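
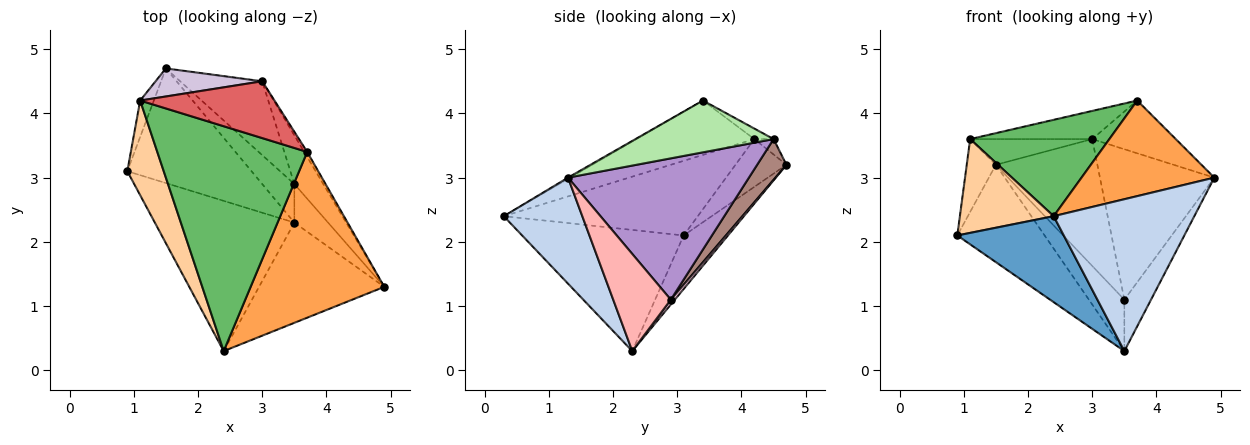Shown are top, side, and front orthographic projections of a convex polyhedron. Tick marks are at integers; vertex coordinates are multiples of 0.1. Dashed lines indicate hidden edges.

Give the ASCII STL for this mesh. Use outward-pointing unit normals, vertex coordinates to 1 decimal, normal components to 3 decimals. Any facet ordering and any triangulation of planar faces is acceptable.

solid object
 facet normal -0.602 -0.397 -0.693
  outer loop
   vertex 3.5 2.3 0.3
   vertex 2.4 0.3 2.4
   vertex 0.9 3.1 2.1
  endloop
 endfacet
 facet normal 0.422 -0.757 -0.499
  outer loop
   vertex 3.5 2.3 0.3
   vertex 4.9 1.3 3.0
   vertex 2.4 0.3 2.4
  endloop
 endfacet
 facet normal -0.008 -0.500 0.866
  outer loop
   vertex 3.7 3.4 4.2
   vertex 2.4 0.3 2.4
   vertex 4.9 1.3 3.0
  endloop
 endfacet
 facet normal -0.824 -0.399 0.402
  outer loop
   vertex 1.1 4.2 3.6
   vertex 0.9 3.1 2.1
   vertex 2.4 0.3 2.4
  endloop
 endfacet
 facet normal -0.316 -0.374 0.872
  outer loop
   vertex 1.1 4.2 3.6
   vertex 2.4 0.3 2.4
   vertex 3.7 3.4 4.2
  endloop
 endfacet
 facet normal 0.855 0.517 -0.050
  outer loop
   vertex 3.0 4.5 3.6
   vertex 3.7 3.4 4.2
   vertex 4.9 1.3 3.0
  endloop
 endfacet
 facet normal -0.070 0.443 0.894
  outer loop
   vertex 3.0 4.5 3.6
   vertex 1.1 4.2 3.6
   vertex 3.7 3.4 4.2
  endloop
 endfacet
 facet normal 0.866 0.401 -0.300
  outer loop
   vertex 3.5 2.9 1.1
   vertex 4.9 1.3 3.0
   vertex 3.5 2.3 0.3
  endloop
 endfacet
 facet normal 0.833 0.526 -0.170
  outer loop
   vertex 3.5 2.9 1.1
   vertex 3.0 4.5 3.6
   vertex 4.9 1.3 3.0
  endloop
 endfacet
 facet normal -0.106 0.672 0.733
  outer loop
   vertex 1.5 4.7 3.2
   vertex 1.1 4.2 3.6
   vertex 3.0 4.5 3.6
  endloop
 endfacet
 facet normal 0.242 0.838 -0.488
  outer loop
   vertex 1.5 4.7 3.2
   vertex 3.0 4.5 3.6
   vertex 3.5 2.9 1.1
  endloop
 endfacet
 facet normal -0.843 0.482 -0.241
  outer loop
   vertex 1.5 4.7 3.2
   vertex 0.9 3.1 2.1
   vertex 1.1 4.2 3.6
  endloop
 endfacet
 facet normal -0.312 0.615 -0.724
  outer loop
   vertex 1.5 4.7 3.2
   vertex 3.5 2.3 0.3
   vertex 0.9 3.1 2.1
  endloop
 endfacet
 facet normal 0.090 0.797 -0.598
  outer loop
   vertex 1.5 4.7 3.2
   vertex 3.5 2.9 1.1
   vertex 3.5 2.3 0.3
  endloop
 endfacet
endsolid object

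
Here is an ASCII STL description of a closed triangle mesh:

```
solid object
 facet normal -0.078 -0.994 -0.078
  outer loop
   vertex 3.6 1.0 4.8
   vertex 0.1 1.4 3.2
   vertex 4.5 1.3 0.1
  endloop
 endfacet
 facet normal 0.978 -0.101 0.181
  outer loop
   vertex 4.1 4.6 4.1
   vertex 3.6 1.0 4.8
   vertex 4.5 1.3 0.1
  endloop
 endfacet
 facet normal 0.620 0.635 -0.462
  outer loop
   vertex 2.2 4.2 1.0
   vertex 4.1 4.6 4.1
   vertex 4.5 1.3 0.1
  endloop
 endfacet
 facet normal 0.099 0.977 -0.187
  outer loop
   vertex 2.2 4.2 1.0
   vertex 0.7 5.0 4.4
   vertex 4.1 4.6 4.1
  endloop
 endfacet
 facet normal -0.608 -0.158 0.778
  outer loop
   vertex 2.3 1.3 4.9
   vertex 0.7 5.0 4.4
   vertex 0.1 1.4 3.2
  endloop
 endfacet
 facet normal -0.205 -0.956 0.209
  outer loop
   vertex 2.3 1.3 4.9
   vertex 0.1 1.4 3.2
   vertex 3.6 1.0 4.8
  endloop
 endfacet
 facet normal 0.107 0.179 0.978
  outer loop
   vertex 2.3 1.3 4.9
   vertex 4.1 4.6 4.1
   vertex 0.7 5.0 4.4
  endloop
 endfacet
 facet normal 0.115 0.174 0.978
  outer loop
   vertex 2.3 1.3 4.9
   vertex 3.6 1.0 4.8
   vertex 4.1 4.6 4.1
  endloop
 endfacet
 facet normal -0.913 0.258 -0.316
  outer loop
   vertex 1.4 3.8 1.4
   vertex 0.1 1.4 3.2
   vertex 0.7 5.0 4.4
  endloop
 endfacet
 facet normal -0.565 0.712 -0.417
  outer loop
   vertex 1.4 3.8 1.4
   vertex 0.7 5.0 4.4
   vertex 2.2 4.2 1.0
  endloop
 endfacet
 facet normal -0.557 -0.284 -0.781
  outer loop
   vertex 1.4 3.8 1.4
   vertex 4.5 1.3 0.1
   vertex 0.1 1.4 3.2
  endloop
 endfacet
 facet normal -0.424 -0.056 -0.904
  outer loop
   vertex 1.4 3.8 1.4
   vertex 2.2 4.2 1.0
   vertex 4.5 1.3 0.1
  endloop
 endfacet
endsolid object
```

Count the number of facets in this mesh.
12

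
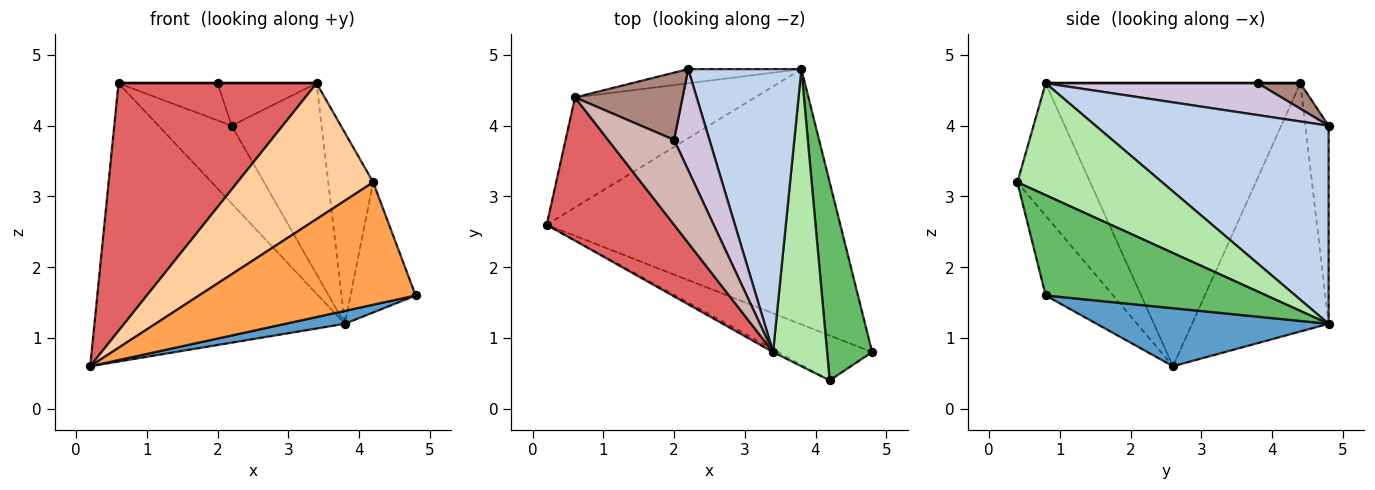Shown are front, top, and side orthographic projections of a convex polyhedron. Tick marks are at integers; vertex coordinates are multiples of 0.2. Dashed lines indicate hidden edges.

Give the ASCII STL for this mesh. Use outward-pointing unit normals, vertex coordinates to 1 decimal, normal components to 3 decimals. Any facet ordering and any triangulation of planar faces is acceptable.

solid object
 facet normal 0.194 -0.050 -0.980
  outer loop
   vertex 3.8 4.8 1.2
   vertex 4.8 0.8 1.6
   vertex 0.2 2.6 0.6
  endloop
 endfacet
 facet normal 0.823 0.318 0.470
  outer loop
   vertex 3.8 4.8 1.2
   vertex 2.2 4.8 4.0
   vertex 3.4 0.8 4.6
  endloop
 endfacet
 facet normal -0.281 -0.901 -0.331
  outer loop
   vertex 4.2 0.4 3.2
   vertex 0.2 2.6 0.6
   vertex 4.8 0.8 1.6
  endloop
 endfacet
 facet normal -0.473 -0.881 -0.018
  outer loop
   vertex 4.2 0.4 3.2
   vertex 3.4 0.8 4.6
   vertex 0.2 2.6 0.6
  endloop
 endfacet
 facet normal 0.881 0.260 0.395
  outer loop
   vertex 4.2 0.4 3.2
   vertex 4.8 0.8 1.6
   vertex 3.8 4.8 1.2
  endloop
 endfacet
 facet normal 0.867 0.269 0.419
  outer loop
   vertex 4.2 0.4 3.2
   vertex 3.8 4.8 1.2
   vertex 3.4 0.8 4.6
  endloop
 endfacet
 facet normal -0.744 -0.579 0.335
  outer loop
   vertex 0.6 4.4 4.6
   vertex 0.2 2.6 0.6
   vertex 3.4 0.8 4.6
  endloop
 endfacet
 facet normal -0.452 0.829 -0.328
  outer loop
   vertex 0.6 4.4 4.6
   vertex 3.8 4.8 1.2
   vertex 0.2 2.6 0.6
  endloop
 endfacet
 facet normal -0.299 0.939 -0.171
  outer loop
   vertex 0.6 4.4 4.6
   vertex 2.2 4.8 4.0
   vertex 3.8 4.8 1.2
  endloop
 endfacet
 facet normal 0.639 0.298 0.710
  outer loop
   vertex 2.0 3.8 4.6
   vertex 3.4 0.8 4.6
   vertex 2.2 4.8 4.0
  endloop
 endfacet
 facet normal 0.203 0.474 0.857
  outer loop
   vertex 2.0 3.8 4.6
   vertex 2.2 4.8 4.0
   vertex 0.6 4.4 4.6
  endloop
 endfacet
 facet normal 0.000 0.000 1.000
  outer loop
   vertex 2.0 3.8 4.6
   vertex 0.6 4.4 4.6
   vertex 3.4 0.8 4.6
  endloop
 endfacet
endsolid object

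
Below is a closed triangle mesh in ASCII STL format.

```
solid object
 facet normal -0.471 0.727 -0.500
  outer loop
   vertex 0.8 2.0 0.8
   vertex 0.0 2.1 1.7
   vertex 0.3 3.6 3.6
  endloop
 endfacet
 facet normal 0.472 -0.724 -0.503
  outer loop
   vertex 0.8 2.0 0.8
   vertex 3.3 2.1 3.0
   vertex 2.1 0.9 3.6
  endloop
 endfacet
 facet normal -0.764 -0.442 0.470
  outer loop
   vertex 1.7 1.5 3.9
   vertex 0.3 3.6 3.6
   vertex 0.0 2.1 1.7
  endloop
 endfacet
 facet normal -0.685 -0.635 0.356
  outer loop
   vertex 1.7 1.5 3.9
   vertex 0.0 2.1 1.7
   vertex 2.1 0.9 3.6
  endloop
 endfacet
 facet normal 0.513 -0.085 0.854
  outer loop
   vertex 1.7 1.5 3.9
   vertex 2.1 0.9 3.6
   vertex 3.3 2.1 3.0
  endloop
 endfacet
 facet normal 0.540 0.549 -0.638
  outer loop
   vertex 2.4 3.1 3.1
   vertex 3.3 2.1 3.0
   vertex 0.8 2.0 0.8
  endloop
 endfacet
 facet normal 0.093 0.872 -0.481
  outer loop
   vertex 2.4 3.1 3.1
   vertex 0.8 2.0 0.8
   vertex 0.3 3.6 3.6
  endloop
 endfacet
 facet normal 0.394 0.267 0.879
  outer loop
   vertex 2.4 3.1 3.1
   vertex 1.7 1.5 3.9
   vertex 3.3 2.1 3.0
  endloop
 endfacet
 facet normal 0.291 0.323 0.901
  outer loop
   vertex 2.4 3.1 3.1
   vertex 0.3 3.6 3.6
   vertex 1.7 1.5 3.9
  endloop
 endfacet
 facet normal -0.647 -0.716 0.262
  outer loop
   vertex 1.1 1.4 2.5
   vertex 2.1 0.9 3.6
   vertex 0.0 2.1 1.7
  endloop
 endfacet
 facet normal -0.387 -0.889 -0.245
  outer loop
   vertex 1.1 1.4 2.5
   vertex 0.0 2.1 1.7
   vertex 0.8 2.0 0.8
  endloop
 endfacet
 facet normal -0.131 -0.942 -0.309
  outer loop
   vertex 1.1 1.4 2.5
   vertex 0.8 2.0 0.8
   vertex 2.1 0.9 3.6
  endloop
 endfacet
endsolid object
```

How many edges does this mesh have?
18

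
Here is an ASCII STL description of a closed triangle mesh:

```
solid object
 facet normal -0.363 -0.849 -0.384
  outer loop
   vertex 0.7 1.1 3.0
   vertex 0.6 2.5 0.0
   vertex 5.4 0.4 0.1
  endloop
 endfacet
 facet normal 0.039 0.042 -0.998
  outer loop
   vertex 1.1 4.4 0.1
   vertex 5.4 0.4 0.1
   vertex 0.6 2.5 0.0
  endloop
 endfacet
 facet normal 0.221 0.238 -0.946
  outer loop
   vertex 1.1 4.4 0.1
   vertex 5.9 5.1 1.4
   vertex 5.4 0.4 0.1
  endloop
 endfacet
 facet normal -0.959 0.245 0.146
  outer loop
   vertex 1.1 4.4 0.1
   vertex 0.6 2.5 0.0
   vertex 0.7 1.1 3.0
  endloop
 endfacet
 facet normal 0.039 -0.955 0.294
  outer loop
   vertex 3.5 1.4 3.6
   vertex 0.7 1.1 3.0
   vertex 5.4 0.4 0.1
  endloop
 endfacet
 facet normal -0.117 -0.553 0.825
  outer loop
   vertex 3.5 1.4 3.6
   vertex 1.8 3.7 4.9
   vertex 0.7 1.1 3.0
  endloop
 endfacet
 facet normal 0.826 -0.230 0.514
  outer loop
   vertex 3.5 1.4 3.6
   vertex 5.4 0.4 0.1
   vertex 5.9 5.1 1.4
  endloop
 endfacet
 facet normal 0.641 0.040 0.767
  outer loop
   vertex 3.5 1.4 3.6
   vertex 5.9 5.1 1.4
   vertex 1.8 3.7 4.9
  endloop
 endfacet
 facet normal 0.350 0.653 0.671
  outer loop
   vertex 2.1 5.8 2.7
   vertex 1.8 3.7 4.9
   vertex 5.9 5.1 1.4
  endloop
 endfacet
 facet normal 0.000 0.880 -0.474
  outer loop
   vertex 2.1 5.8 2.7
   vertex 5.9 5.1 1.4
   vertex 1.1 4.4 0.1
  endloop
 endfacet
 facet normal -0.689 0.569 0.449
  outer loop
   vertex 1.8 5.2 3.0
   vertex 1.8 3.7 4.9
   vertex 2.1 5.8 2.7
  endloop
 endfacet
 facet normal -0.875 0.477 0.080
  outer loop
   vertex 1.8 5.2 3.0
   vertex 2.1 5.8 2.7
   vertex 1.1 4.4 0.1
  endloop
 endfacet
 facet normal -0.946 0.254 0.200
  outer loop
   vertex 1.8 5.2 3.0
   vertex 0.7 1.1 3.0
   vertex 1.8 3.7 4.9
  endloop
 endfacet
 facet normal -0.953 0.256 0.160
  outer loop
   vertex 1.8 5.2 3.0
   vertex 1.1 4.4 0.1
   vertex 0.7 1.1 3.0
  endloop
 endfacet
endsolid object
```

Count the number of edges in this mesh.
21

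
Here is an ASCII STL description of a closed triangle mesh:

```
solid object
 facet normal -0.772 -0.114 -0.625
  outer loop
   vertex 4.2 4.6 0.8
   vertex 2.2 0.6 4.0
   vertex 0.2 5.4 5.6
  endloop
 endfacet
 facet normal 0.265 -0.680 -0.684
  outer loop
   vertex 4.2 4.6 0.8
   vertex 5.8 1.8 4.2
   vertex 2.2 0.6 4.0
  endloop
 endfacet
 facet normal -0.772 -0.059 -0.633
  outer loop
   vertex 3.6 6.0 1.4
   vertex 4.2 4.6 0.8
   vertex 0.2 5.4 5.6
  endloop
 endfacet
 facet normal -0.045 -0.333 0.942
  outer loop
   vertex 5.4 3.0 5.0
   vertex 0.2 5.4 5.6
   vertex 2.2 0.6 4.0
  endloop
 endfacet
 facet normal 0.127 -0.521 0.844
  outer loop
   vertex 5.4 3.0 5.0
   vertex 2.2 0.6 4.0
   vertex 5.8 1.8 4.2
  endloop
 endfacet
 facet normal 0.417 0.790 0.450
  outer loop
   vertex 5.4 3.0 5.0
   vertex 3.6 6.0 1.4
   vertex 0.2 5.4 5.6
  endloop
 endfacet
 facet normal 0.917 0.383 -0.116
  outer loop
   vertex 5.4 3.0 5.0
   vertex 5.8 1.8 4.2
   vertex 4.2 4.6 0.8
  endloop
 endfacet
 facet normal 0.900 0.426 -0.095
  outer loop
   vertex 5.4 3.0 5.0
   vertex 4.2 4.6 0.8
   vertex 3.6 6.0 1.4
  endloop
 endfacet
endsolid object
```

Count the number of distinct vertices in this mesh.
6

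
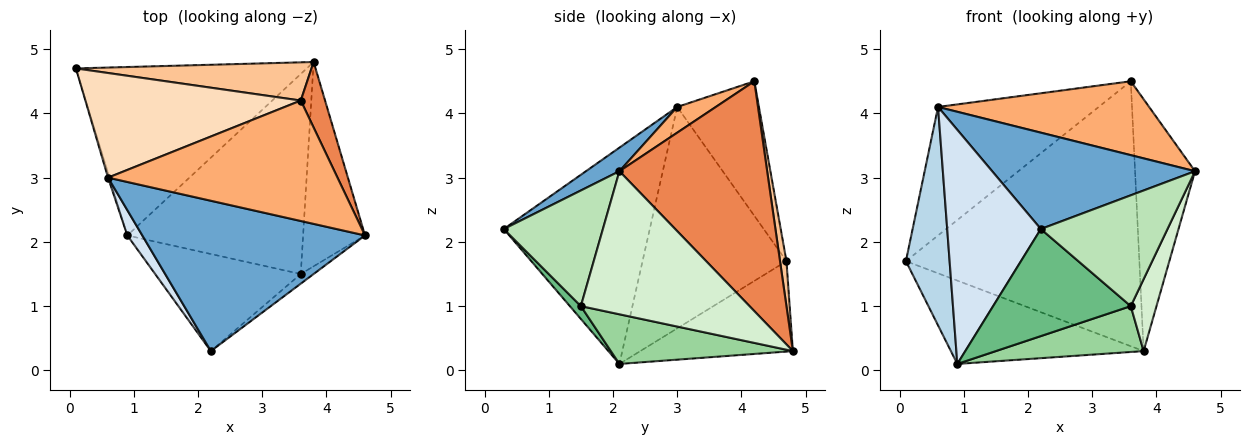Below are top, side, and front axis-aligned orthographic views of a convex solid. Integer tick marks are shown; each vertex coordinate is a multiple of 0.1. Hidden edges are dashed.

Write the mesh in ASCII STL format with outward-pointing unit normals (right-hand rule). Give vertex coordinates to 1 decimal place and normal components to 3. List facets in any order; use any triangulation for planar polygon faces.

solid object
 facet normal 0.089 -0.538 0.839
  outer loop
   vertex 0.6 3.0 4.1
   vertex 2.2 0.3 2.2
   vertex 4.6 2.1 3.1
  endloop
 endfacet
 facet normal -0.331 0.418 -0.846
  outer loop
   vertex 0.9 2.1 0.1
   vertex 0.1 4.7 1.7
   vertex 3.8 4.8 0.3
  endloop
 endfacet
 facet normal -0.957 -0.290 -0.006
  outer loop
   vertex 0.9 2.1 0.1
   vertex 0.6 3.0 4.1
   vertex 0.1 4.7 1.7
  endloop
 endfacet
 facet normal -0.840 -0.539 0.058
  outer loop
   vertex 0.9 2.1 0.1
   vertex 2.2 0.3 2.2
   vertex 0.6 3.0 4.1
  endloop
 endfacet
 facet normal 0.922 0.374 0.097
  outer loop
   vertex 3.6 4.2 4.5
   vertex 4.6 2.1 3.1
   vertex 3.8 4.8 0.3
  endloop
 endfacet
 facet normal 0.095 -0.520 0.849
  outer loop
   vertex 3.6 4.2 4.5
   vertex 0.6 3.0 4.1
   vertex 4.6 2.1 3.1
  endloop
 endfacet
 facet normal 0.027 0.989 0.143
  outer loop
   vertex 3.6 4.2 4.5
   vertex 3.8 4.8 0.3
   vertex 0.1 4.7 1.7
  endloop
 endfacet
 facet normal -0.367 0.721 0.587
  outer loop
   vertex 3.6 4.2 4.5
   vertex 0.1 4.7 1.7
   vertex 0.6 3.0 4.1
  endloop
 endfacet
 facet normal 0.059 -0.740 -0.671
  outer loop
   vertex 3.6 1.5 1.0
   vertex 2.2 0.3 2.2
   vertex 0.9 2.1 0.1
  endloop
 endfacet
 facet normal 0.265 -0.215 -0.940
  outer loop
   vertex 3.6 1.5 1.0
   vertex 0.9 2.1 0.1
   vertex 3.8 4.8 0.3
  endloop
 endfacet
 facet normal 0.615 -0.786 -0.068
  outer loop
   vertex 3.6 1.5 1.0
   vertex 4.6 2.1 3.1
   vertex 2.2 0.3 2.2
  endloop
 endfacet
 facet normal 0.909 -0.139 -0.393
  outer loop
   vertex 3.6 1.5 1.0
   vertex 3.8 4.8 0.3
   vertex 4.6 2.1 3.1
  endloop
 endfacet
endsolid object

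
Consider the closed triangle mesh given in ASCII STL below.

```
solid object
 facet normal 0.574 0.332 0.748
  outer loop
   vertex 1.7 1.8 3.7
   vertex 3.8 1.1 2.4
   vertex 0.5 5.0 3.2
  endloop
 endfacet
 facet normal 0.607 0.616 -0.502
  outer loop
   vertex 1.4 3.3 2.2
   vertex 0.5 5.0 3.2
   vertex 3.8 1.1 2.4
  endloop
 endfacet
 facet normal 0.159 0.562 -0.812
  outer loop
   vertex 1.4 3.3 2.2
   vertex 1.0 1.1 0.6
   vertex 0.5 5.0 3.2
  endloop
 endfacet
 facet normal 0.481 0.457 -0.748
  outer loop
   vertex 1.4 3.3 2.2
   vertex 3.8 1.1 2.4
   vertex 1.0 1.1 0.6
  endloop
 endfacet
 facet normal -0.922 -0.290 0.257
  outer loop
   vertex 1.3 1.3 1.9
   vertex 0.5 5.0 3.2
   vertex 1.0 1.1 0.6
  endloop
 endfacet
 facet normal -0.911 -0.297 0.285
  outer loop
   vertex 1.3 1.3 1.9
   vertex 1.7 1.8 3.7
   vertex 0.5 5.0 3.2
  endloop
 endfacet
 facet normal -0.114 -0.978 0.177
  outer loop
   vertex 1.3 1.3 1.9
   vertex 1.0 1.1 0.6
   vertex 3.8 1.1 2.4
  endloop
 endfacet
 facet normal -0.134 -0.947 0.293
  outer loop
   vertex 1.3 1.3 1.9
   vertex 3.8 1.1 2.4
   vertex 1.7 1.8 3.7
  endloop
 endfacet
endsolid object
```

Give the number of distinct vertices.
6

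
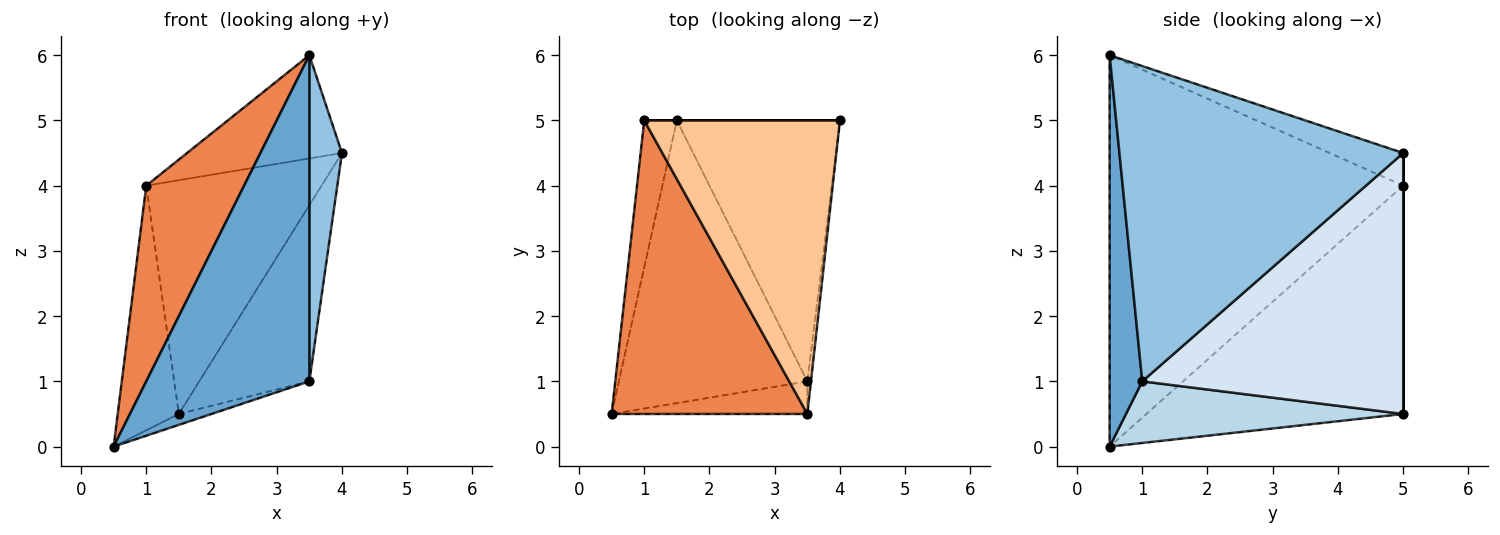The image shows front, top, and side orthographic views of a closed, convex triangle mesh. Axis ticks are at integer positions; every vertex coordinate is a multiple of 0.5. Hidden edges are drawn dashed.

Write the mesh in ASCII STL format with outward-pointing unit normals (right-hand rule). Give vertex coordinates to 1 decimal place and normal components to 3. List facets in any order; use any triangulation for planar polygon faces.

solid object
 facet normal 0.195 -0.976 -0.098
  outer loop
   vertex 3.5 1.0 1.0
   vertex 3.5 0.5 6.0
   vertex 0.5 0.5 0.0
  endloop
 endfacet
 facet normal 0.993 -0.114 -0.011
  outer loop
   vertex 3.5 1.0 1.0
   vertex 4.0 5.0 4.5
   vertex 3.5 0.5 6.0
  endloop
 endfacet
 facet normal 0.311 0.037 -0.950
  outer loop
   vertex 3.5 1.0 1.0
   vertex 0.5 0.5 0.0
   vertex 1.5 5.0 0.5
  endloop
 endfacet
 facet normal 0.798 0.337 -0.499
  outer loop
   vertex 3.5 1.0 1.0
   vertex 1.5 5.0 0.5
   vertex 4.0 5.0 4.5
  endloop
 endfacet
 facet normal -0.857 -0.286 0.429
  outer loop
   vertex 1.0 5.0 4.0
   vertex 0.5 0.5 0.0
   vertex 3.5 0.5 6.0
  endloop
 endfacet
 facet normal -0.964 0.229 -0.138
  outer loop
   vertex 1.0 5.0 4.0
   vertex 1.5 5.0 0.5
   vertex 0.5 0.5 0.0
  endloop
 endfacet
 facet normal -0.155 0.328 0.932
  outer loop
   vertex 1.0 5.0 4.0
   vertex 3.5 0.5 6.0
   vertex 4.0 5.0 4.5
  endloop
 endfacet
 facet normal 0.000 1.000 0.000
  outer loop
   vertex 1.0 5.0 4.0
   vertex 4.0 5.0 4.5
   vertex 1.5 5.0 0.5
  endloop
 endfacet
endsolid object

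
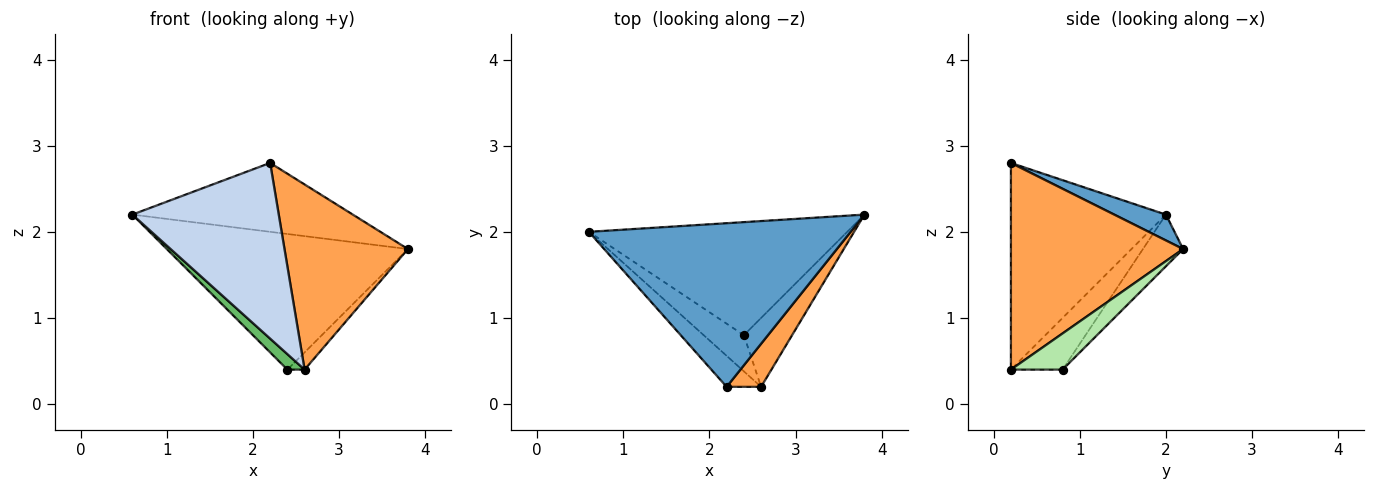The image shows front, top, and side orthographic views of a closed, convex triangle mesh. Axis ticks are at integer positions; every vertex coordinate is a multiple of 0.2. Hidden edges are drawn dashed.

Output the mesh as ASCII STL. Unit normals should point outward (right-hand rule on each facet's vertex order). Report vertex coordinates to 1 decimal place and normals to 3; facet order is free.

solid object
 facet normal 0.091 0.386 0.918
  outer loop
   vertex 2.2 0.2 2.8
   vertex 3.8 2.2 1.8
   vertex 0.6 2.0 2.2
  endloop
 endfacet
 facet normal -0.722 -0.682 -0.120
  outer loop
   vertex 2.2 0.2 2.8
   vertex 0.6 2.0 2.2
   vertex 2.6 0.2 0.4
  endloop
 endfacet
 facet normal 0.805 -0.577 0.134
  outer loop
   vertex 2.2 0.2 2.8
   vertex 2.6 0.2 0.4
   vertex 3.8 2.2 1.8
  endloop
 endfacet
 facet normal -0.127 0.762 -0.635
  outer loop
   vertex 2.4 0.8 0.4
   vertex 0.6 2.0 2.2
   vertex 3.8 2.2 1.8
  endloop
 endfacet
 facet normal -0.763 -0.254 -0.594
  outer loop
   vertex 2.4 0.8 0.4
   vertex 2.6 0.2 0.4
   vertex 0.6 2.0 2.2
  endloop
 endfacet
 facet normal 0.588 0.196 -0.784
  outer loop
   vertex 2.4 0.8 0.4
   vertex 3.8 2.2 1.8
   vertex 2.6 0.2 0.4
  endloop
 endfacet
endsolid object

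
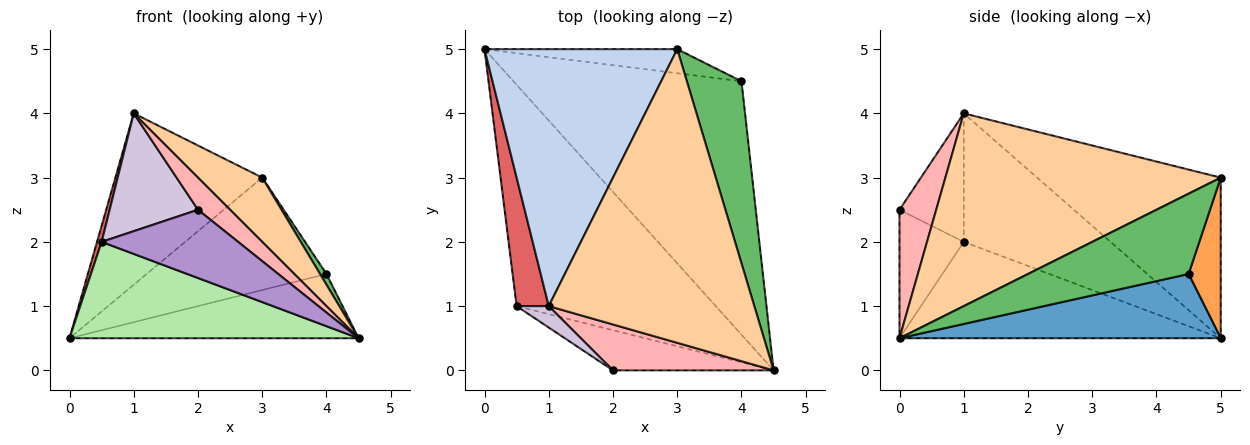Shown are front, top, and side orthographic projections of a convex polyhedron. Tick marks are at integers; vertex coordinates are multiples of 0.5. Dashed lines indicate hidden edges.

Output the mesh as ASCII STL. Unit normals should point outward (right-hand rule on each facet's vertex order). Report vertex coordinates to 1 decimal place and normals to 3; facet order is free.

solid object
 facet normal 0.263 0.237 -0.935
  outer loop
   vertex 4.0 4.5 1.5
   vertex 4.5 0.0 0.5
   vertex 0.0 5.0 0.5
  endloop
 endfacet
 facet normal -0.570 0.456 0.684
  outer loop
   vertex 3.0 5.0 3.0
   vertex 0.0 5.0 0.5
   vertex 1.0 1.0 4.0
  endloop
 endfacet
 facet normal 0.172 0.963 -0.206
  outer loop
   vertex 3.0 5.0 3.0
   vertex 4.0 4.5 1.5
   vertex 0.0 5.0 0.5
  endloop
 endfacet
 facet normal 0.675 -0.158 0.720
  outer loop
   vertex 3.0 5.0 3.0
   vertex 1.0 1.0 4.0
   vertex 4.5 0.0 0.5
  endloop
 endfacet
 facet normal 0.826 -0.033 0.562
  outer loop
   vertex 3.0 5.0 3.0
   vertex 4.5 0.0 0.5
   vertex 4.0 4.5 1.5
  endloop
 endfacet
 facet normal -0.406 -0.365 -0.838
  outer loop
   vertex 0.5 1.0 2.0
   vertex 0.0 5.0 0.5
   vertex 4.5 0.0 0.5
  endloop
 endfacet
 facet normal -0.970 -0.030 0.242
  outer loop
   vertex 0.5 1.0 2.0
   vertex 1.0 1.0 4.0
   vertex 0.0 5.0 0.5
  endloop
 endfacet
 facet normal 0.548 -0.480 0.685
  outer loop
   vertex 2.0 0.0 2.5
   vertex 4.5 0.0 0.5
   vertex 1.0 1.0 4.0
  endloop
 endfacet
 facet normal -0.376 -0.799 -0.470
  outer loop
   vertex 2.0 0.0 2.5
   vertex 0.5 1.0 2.0
   vertex 4.5 0.0 0.5
  endloop
 endfacet
 facet normal -0.582 -0.800 0.145
  outer loop
   vertex 2.0 0.0 2.5
   vertex 1.0 1.0 4.0
   vertex 0.5 1.0 2.0
  endloop
 endfacet
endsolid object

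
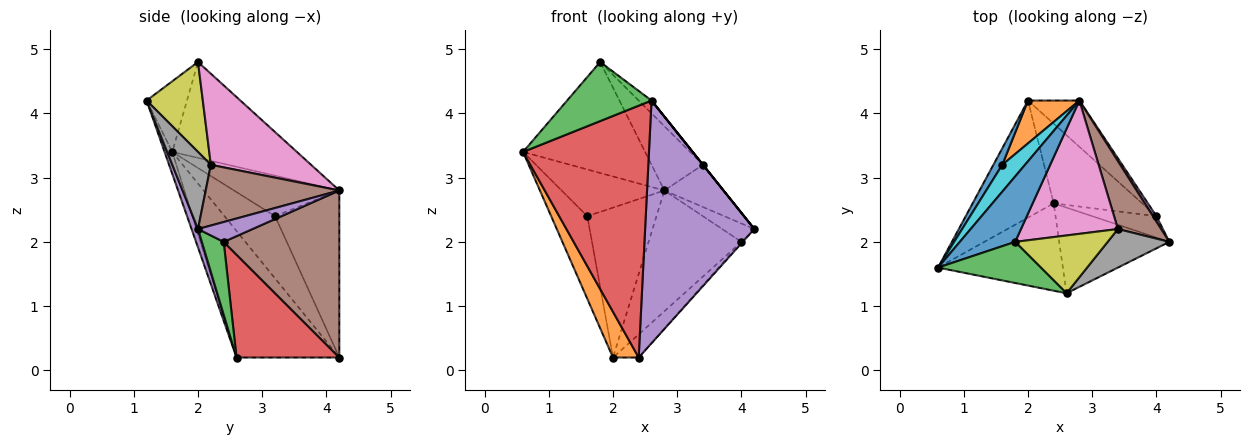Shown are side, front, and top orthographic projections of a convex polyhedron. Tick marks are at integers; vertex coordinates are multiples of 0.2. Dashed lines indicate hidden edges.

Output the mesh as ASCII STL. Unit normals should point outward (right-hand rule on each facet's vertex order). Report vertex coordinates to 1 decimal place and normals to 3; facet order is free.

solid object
 facet normal -0.660 0.647 0.381
  outer loop
   vertex 1.8 2.0 4.8
   vertex 2.8 4.2 2.8
   vertex 0.6 1.6 3.4
  endloop
 endfacet
 facet normal -0.824 -0.206 -0.528
  outer loop
   vertex 2.0 4.2 0.2
   vertex 2.4 2.6 0.2
   vertex 0.6 1.6 3.4
  endloop
 endfacet
 facet normal -0.365 -0.764 0.532
  outer loop
   vertex 2.6 1.2 4.2
   vertex 1.8 2.0 4.8
   vertex 0.6 1.6 3.4
  endloop
 endfacet
 facet normal -0.058 -0.943 -0.327
  outer loop
   vertex 2.6 1.2 4.2
   vertex 0.6 1.6 3.4
   vertex 2.4 2.6 0.2
  endloop
 endfacet
 facet normal 0.055 -0.942 -0.332
  outer loop
   vertex 2.6 1.2 4.2
   vertex 2.4 2.6 0.2
   vertex 4.2 2.0 2.2
  endloop
 endfacet
 facet normal 0.767 0.339 0.545
  outer loop
   vertex 3.4 2.2 3.2
   vertex 4.2 2.0 2.2
   vertex 2.8 4.2 2.8
  endloop
 endfacet
 facet normal 0.646 0.331 0.688
  outer loop
   vertex 3.4 2.2 3.2
   vertex 2.8 4.2 2.8
   vertex 1.8 2.0 4.8
  endloop
 endfacet
 facet normal 0.781 0.000 0.625
  outer loop
   vertex 3.4 2.2 3.2
   vertex 2.6 1.2 4.2
   vertex 4.2 2.0 2.2
  endloop
 endfacet
 facet normal 0.688 0.157 0.708
  outer loop
   vertex 3.4 2.2 3.2
   vertex 1.8 2.0 4.8
   vertex 2.6 1.2 4.2
  endloop
 endfacet
 facet normal -0.664 0.648 0.373
  outer loop
   vertex 1.6 3.2 2.4
   vertex 0.6 1.6 3.4
   vertex 2.8 4.2 2.8
  endloop
 endfacet
 facet normal -0.808 0.577 0.115
  outer loop
   vertex 1.6 3.2 2.4
   vertex 2.0 4.2 0.2
   vertex 0.6 1.6 3.4
  endloop
 endfacet
 facet normal -0.666 0.717 0.205
  outer loop
   vertex 1.6 3.2 2.4
   vertex 2.8 4.2 2.8
   vertex 2.0 4.2 0.2
  endloop
 endfacet
 facet normal 0.749 0.044 -0.661
  outer loop
   vertex 4.0 2.4 2.0
   vertex 4.2 2.0 2.2
   vertex 2.4 2.6 0.2
  endloop
 endfacet
 facet normal 0.745 0.186 -0.641
  outer loop
   vertex 4.0 2.4 2.0
   vertex 2.4 2.6 0.2
   vertex 2.0 4.2 0.2
  endloop
 endfacet
 facet normal 0.852 0.501 0.150
  outer loop
   vertex 4.0 2.4 2.0
   vertex 2.8 4.2 2.8
   vertex 4.2 2.0 2.2
  endloop
 endfacet
 facet normal 0.758 0.609 -0.233
  outer loop
   vertex 4.0 2.4 2.0
   vertex 2.0 4.2 0.2
   vertex 2.8 4.2 2.8
  endloop
 endfacet
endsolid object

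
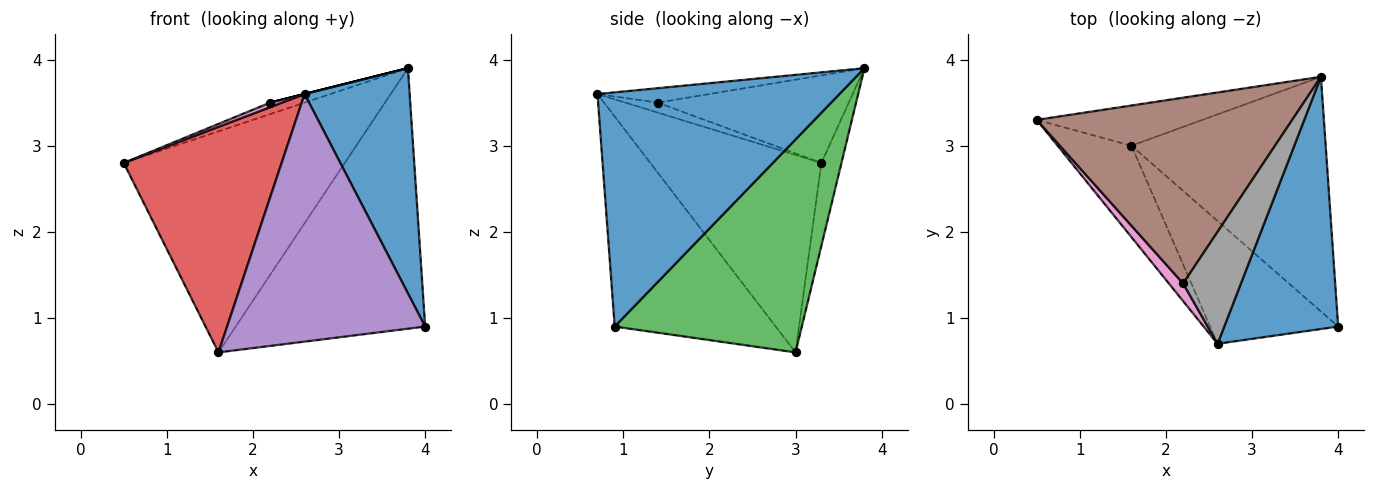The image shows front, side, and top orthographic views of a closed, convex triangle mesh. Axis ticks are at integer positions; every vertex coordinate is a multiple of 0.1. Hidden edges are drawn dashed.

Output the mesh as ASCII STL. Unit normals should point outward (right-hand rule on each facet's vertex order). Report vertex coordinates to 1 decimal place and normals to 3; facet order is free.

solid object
 facet normal 0.838 -0.364 0.407
  outer loop
   vertex 2.6 0.7 3.6
   vertex 4.0 0.9 0.9
   vertex 3.8 3.8 3.9
  endloop
 endfacet
 facet normal -0.089 0.980 -0.178
  outer loop
   vertex 1.6 3.0 0.6
   vertex 0.5 3.3 2.8
   vertex 3.8 3.8 3.9
  endloop
 endfacet
 facet normal 0.592 0.599 -0.540
  outer loop
   vertex 1.6 3.0 0.6
   vertex 3.8 3.8 3.9
   vertex 4.0 0.9 0.9
  endloop
 endfacet
 facet normal -0.709 -0.654 -0.265
  outer loop
   vertex 1.6 3.0 0.6
   vertex 2.6 0.7 3.6
   vertex 0.5 3.3 2.8
  endloop
 endfacet
 facet normal -0.589 -0.724 -0.359
  outer loop
   vertex 1.6 3.0 0.6
   vertex 4.0 0.9 0.9
   vertex 2.6 0.7 3.6
  endloop
 endfacet
 facet normal -0.324 0.058 0.944
  outer loop
   vertex 2.2 1.4 3.5
   vertex 3.8 3.8 3.9
   vertex 0.5 3.3 2.8
  endloop
 endfacet
 facet normal -0.560 -0.205 0.803
  outer loop
   vertex 2.2 1.4 3.5
   vertex 0.5 3.3 2.8
   vertex 2.6 0.7 3.6
  endloop
 endfacet
 facet normal -0.243 0.000 0.970
  outer loop
   vertex 2.2 1.4 3.5
   vertex 2.6 0.7 3.6
   vertex 3.8 3.8 3.9
  endloop
 endfacet
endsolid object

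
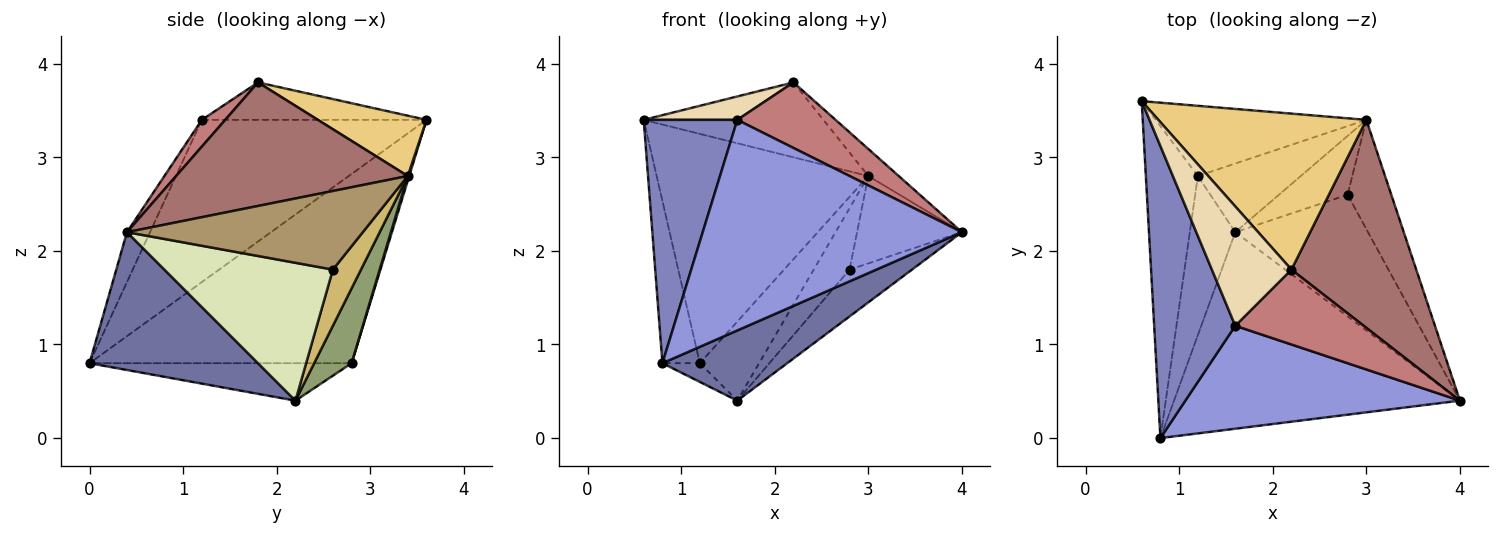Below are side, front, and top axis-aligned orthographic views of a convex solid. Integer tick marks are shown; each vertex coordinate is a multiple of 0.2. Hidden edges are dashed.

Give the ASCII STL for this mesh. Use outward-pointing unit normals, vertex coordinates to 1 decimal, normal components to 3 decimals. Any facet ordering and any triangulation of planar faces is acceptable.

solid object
 facet normal 0.413 -0.306 -0.857
  outer loop
   vertex 1.6 2.2 0.4
   vertex 4.0 0.4 2.2
   vertex 0.8 0.0 0.8
  endloop
 endfacet
 facet normal -0.838 -0.349 0.419
  outer loop
   vertex 1.6 1.2 3.4
   vertex 0.6 3.6 3.4
   vertex 0.8 0.0 0.8
  endloop
 endfacet
 facet normal -0.080 -0.896 0.438
  outer loop
   vertex 1.6 1.2 3.4
   vertex 0.8 0.0 0.8
   vertex 4.0 0.4 2.2
  endloop
 endfacet
 facet normal 0.007 0.956 -0.293
  outer loop
   vertex 1.2 2.8 0.8
   vertex 0.6 3.6 3.4
   vertex 3.0 3.4 2.8
  endloop
 endfacet
 facet normal 0.430 0.682 -0.592
  outer loop
   vertex 1.2 2.8 0.8
   vertex 3.0 3.4 2.8
   vertex 1.6 2.2 0.4
  endloop
 endfacet
 facet normal -0.955 0.136 -0.262
  outer loop
   vertex 1.2 2.8 0.8
   vertex 0.8 0.0 0.8
   vertex 0.6 3.6 3.4
  endloop
 endfacet
 facet normal -0.633 0.090 -0.769
  outer loop
   vertex 1.2 2.8 0.8
   vertex 1.6 2.2 0.4
   vertex 0.8 0.0 0.8
  endloop
 endfacet
 facet normal 0.696 0.258 -0.670
  outer loop
   vertex 2.8 2.6 1.8
   vertex 4.0 0.4 2.2
   vertex 1.6 2.2 0.4
  endloop
 endfacet
 facet normal 0.815 0.362 -0.453
  outer loop
   vertex 2.8 2.6 1.8
   vertex 3.0 3.4 2.8
   vertex 4.0 0.4 2.2
  endloop
 endfacet
 facet normal 0.492 0.629 -0.602
  outer loop
   vertex 2.8 2.6 1.8
   vertex 1.6 2.2 0.4
   vertex 3.0 3.4 2.8
  endloop
 endfacet
 facet normal 0.253 0.419 0.872
  outer loop
   vertex 2.2 1.8 3.8
   vertex 3.0 3.4 2.8
   vertex 0.6 3.6 3.4
  endloop
 endfacet
 facet normal -0.419 -0.175 0.891
  outer loop
   vertex 2.2 1.8 3.8
   vertex 0.6 3.6 3.4
   vertex 1.6 1.2 3.4
  endloop
 endfacet
 facet normal 0.701 0.092 0.708
  outer loop
   vertex 2.2 1.8 3.8
   vertex 4.0 0.4 2.2
   vertex 3.0 3.4 2.8
  endloop
 endfacet
 facet normal 0.155 -0.651 0.743
  outer loop
   vertex 2.2 1.8 3.8
   vertex 1.6 1.2 3.4
   vertex 4.0 0.4 2.2
  endloop
 endfacet
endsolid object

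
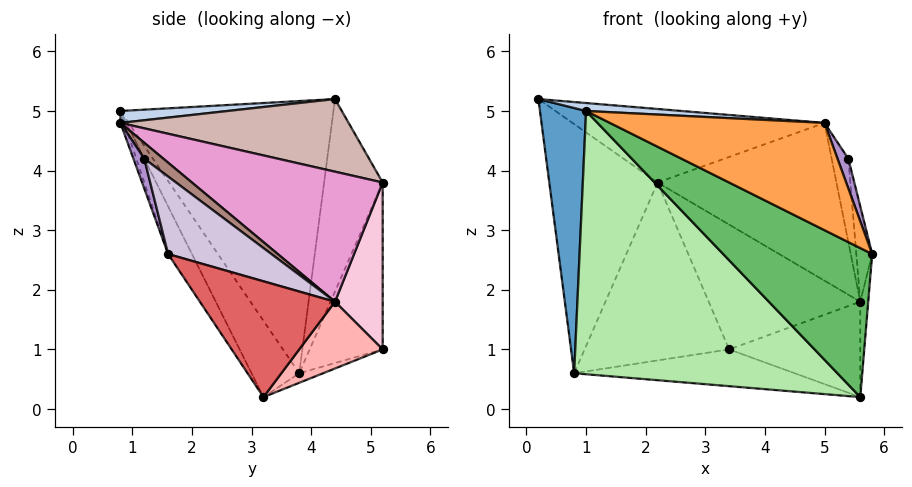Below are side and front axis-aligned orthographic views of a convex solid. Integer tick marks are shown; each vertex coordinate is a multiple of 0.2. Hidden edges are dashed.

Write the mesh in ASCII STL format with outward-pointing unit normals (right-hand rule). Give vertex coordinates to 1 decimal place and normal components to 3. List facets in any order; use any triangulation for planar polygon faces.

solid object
 facet normal -0.973 -0.211 -0.099
  outer loop
   vertex 0.8 3.8 0.6
   vertex 1.0 0.8 5.0
   vertex 0.2 4.4 5.2
  endloop
 endfacet
 facet normal 0.050 -0.044 0.998
  outer loop
   vertex 5.0 0.8 4.8
   vertex 0.2 4.4 5.2
   vertex 1.0 0.8 5.0
  endloop
 endfacet
 facet normal -0.017 -0.938 -0.347
  outer loop
   vertex 5.0 0.8 4.8
   vertex 1.0 0.8 5.0
   vertex 5.8 1.6 2.6
  endloop
 endfacet
 facet normal -0.036 0.336 -0.941
  outer loop
   vertex 5.6 3.2 0.2
   vertex 0.8 3.8 0.6
   vertex 3.4 5.2 1.0
  endloop
 endfacet
 facet normal -0.133 -0.830 -0.542
  outer loop
   vertex 5.6 3.2 0.2
   vertex 5.8 1.6 2.6
   vertex 1.0 0.8 5.0
  endloop
 endfacet
 facet normal -0.149 -0.820 -0.552
  outer loop
   vertex 5.6 3.2 0.2
   vertex 1.0 0.8 5.0
   vertex 0.8 3.8 0.6
  endloop
 endfacet
 facet normal 0.997 0.059 -0.044
  outer loop
   vertex 5.6 4.4 1.8
   vertex 5.8 1.6 2.6
   vertex 5.6 3.2 0.2
  endloop
 endfacet
 facet normal 0.454 0.713 -0.535
  outer loop
   vertex 5.6 4.4 1.8
   vertex 5.6 3.2 0.2
   vertex 3.4 5.2 1.0
  endloop
 endfacet
 facet normal 0.707 -0.707 0.000
  outer loop
   vertex 5.4 1.2 4.2
   vertex 5.0 0.8 4.8
   vertex 5.8 1.6 2.6
  endloop
 endfacet
 facet normal 0.950 0.146 0.274
  outer loop
   vertex 5.4 1.2 4.2
   vertex 5.8 1.6 2.6
   vertex 5.6 4.4 1.8
  endloop
 endfacet
 facet normal 0.548 0.480 0.685
  outer loop
   vertex 5.4 1.2 4.2
   vertex 5.6 4.4 1.8
   vertex 5.0 0.8 4.8
  endloop
 endfacet
 facet normal 0.393 0.434 0.810
  outer loop
   vertex 2.2 5.2 3.8
   vertex 0.2 4.4 5.2
   vertex 5.0 0.8 4.8
  endloop
 endfacet
 facet normal 0.525 0.492 0.695
  outer loop
   vertex 2.2 5.2 3.8
   vertex 5.0 0.8 4.8
   vertex 5.6 4.4 1.8
  endloop
 endfacet
 facet normal 0.298 0.946 0.128
  outer loop
   vertex 2.2 5.2 3.8
   vertex 5.6 4.4 1.8
   vertex 3.4 5.2 1.0
  endloop
 endfacet
 facet normal -0.468 0.866 -0.174
  outer loop
   vertex 2.2 5.2 3.8
   vertex 0.8 3.8 0.6
   vertex 0.2 4.4 5.2
  endloop
 endfacet
 facet normal -0.443 0.876 -0.190
  outer loop
   vertex 2.2 5.2 3.8
   vertex 3.4 5.2 1.0
   vertex 0.8 3.8 0.6
  endloop
 endfacet
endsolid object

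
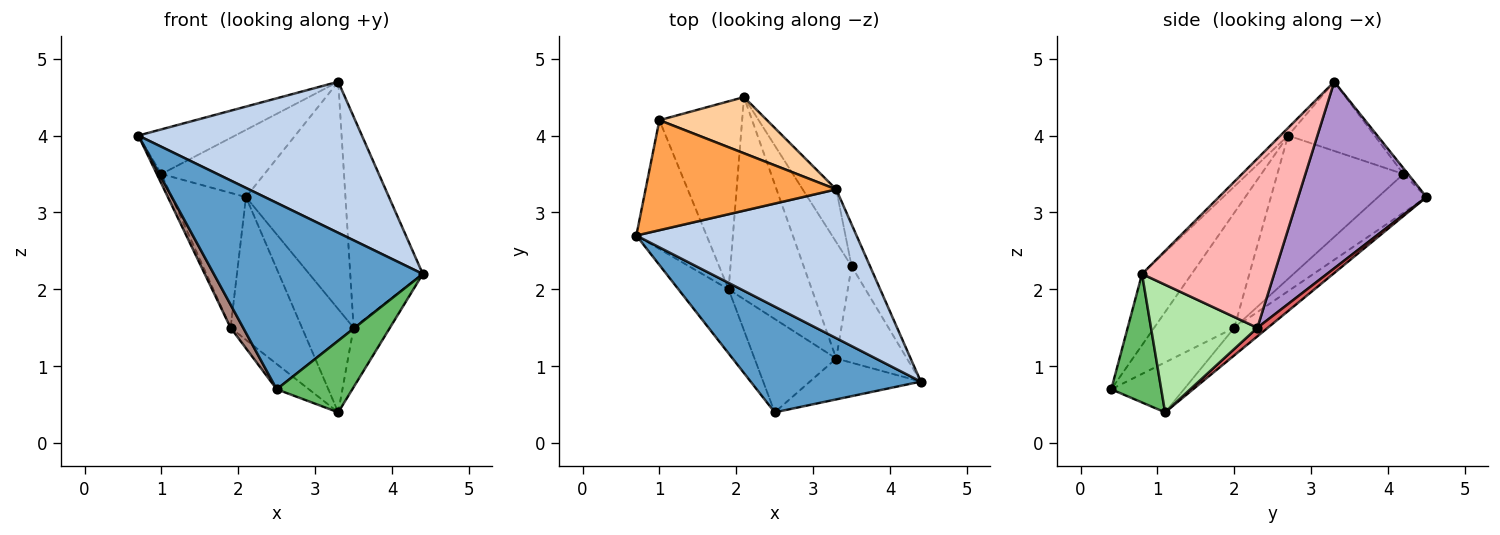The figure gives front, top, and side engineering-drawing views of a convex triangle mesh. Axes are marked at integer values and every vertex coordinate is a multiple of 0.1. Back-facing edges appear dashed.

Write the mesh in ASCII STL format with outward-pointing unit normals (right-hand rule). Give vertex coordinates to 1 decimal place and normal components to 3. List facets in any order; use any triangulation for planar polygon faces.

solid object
 facet normal -0.202 -0.852 0.483
  outer loop
   vertex 2.5 0.4 0.7
   vertex 4.4 0.8 2.2
   vertex 0.7 2.7 4.0
  endloop
 endfacet
 facet normal -0.024 -0.712 0.701
  outer loop
   vertex 3.3 3.3 4.7
   vertex 0.7 2.7 4.0
   vertex 4.4 0.8 2.2
  endloop
 endfacet
 facet normal -0.319 0.356 0.878
  outer loop
   vertex 1.0 4.2 3.5
   vertex 0.7 2.7 4.0
   vertex 3.3 3.3 4.7
  endloop
 endfacet
 facet normal -0.034 0.767 0.641
  outer loop
   vertex 1.0 4.2 3.5
   vertex 3.3 3.3 4.7
   vertex 2.1 4.5 3.2
  endloop
 endfacet
 facet normal 0.498 -0.753 -0.430
  outer loop
   vertex 3.3 1.1 0.4
   vertex 4.4 0.8 2.2
   vertex 2.5 0.4 0.7
  endloop
 endfacet
 facet normal 0.838 0.286 -0.464
  outer loop
   vertex 3.5 2.3 1.5
   vertex 4.4 0.8 2.2
   vertex 3.3 1.1 0.4
  endloop
 endfacet
 facet normal 0.133 0.658 -0.742
  outer loop
   vertex 3.5 2.3 1.5
   vertex 3.3 1.1 0.4
   vertex 2.1 4.5 3.2
  endloop
 endfacet
 facet normal 0.873 0.479 -0.095
  outer loop
   vertex 3.5 2.3 1.5
   vertex 3.3 3.3 4.7
   vertex 4.4 0.8 2.2
  endloop
 endfacet
 facet normal 0.782 0.607 -0.141
  outer loop
   vertex 3.5 2.3 1.5
   vertex 2.1 4.5 3.2
   vertex 3.3 3.3 4.7
  endloop
 endfacet
 facet normal -0.508 0.225 -0.831
  outer loop
   vertex 1.9 2.0 1.5
   vertex 3.3 1.1 0.4
   vertex 2.5 0.4 0.7
  endloop
 endfacet
 facet normal -0.907 -0.142 -0.396
  outer loop
   vertex 1.9 2.0 1.5
   vertex 2.5 0.4 0.7
   vertex 0.7 2.7 4.0
  endloop
 endfacet
 facet normal -0.897 0.033 -0.440
  outer loop
   vertex 1.9 2.0 1.5
   vertex 0.7 2.7 4.0
   vertex 1.0 4.2 3.5
  endloop
 endfacet
 facet normal -0.356 0.545 -0.759
  outer loop
   vertex 1.9 2.0 1.5
   vertex 1.0 4.2 3.5
   vertex 2.1 4.5 3.2
  endloop
 endfacet
 facet normal -0.261 0.557 -0.788
  outer loop
   vertex 1.9 2.0 1.5
   vertex 2.1 4.5 3.2
   vertex 3.3 1.1 0.4
  endloop
 endfacet
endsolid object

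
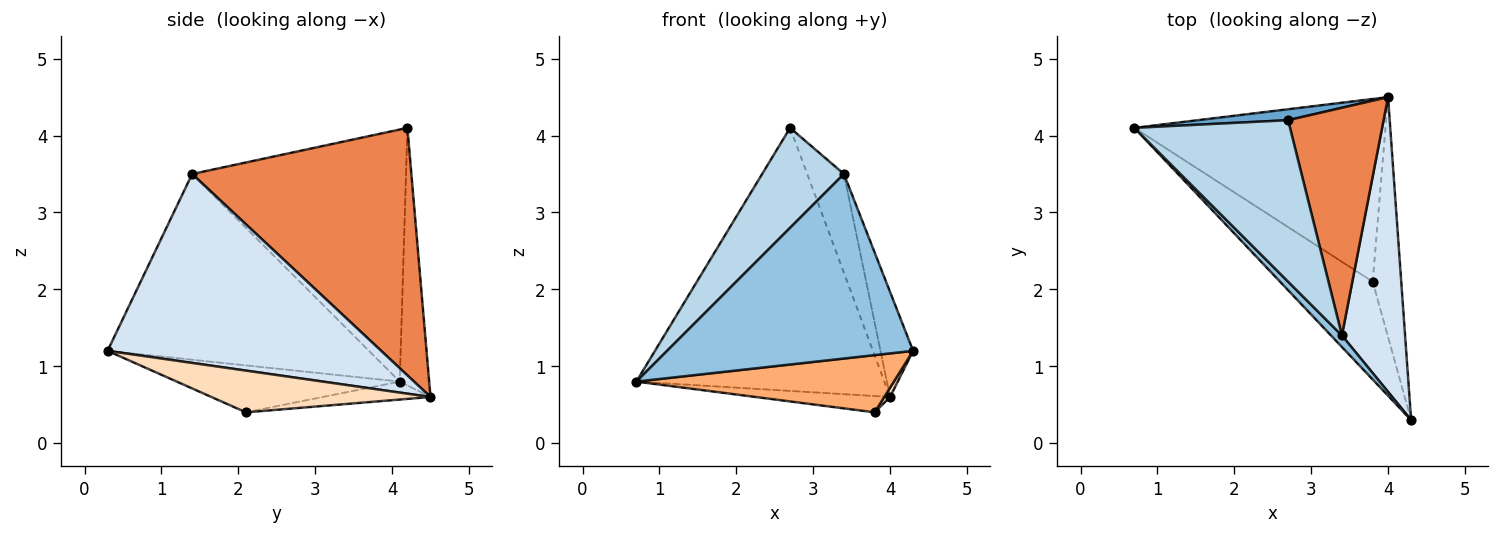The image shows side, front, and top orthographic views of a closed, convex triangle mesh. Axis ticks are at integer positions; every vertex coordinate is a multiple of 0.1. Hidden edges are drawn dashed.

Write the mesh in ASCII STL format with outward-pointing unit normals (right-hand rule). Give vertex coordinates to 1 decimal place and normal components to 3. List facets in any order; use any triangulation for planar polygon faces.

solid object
 facet normal -0.118 0.992 0.041
  outer loop
   vertex 2.7 4.2 4.1
   vertex 4.0 4.5 0.6
   vertex 0.7 4.1 0.8
  endloop
 endfacet
 facet normal -0.728 -0.685 0.043
  outer loop
   vertex 3.4 1.4 3.5
   vertex 0.7 4.1 0.8
   vertex 4.3 0.3 1.2
  endloop
 endfacet
 facet normal -0.809 -0.309 0.500
  outer loop
   vertex 3.4 1.4 3.5
   vertex 2.7 4.2 4.1
   vertex 0.7 4.1 0.8
  endloop
 endfacet
 facet normal 0.942 0.112 0.315
  outer loop
   vertex 3.4 1.4 3.5
   vertex 4.3 0.3 1.2
   vertex 4.0 4.5 0.6
  endloop
 endfacet
 facet normal 0.922 0.154 0.356
  outer loop
   vertex 3.4 1.4 3.5
   vertex 4.0 4.5 0.6
   vertex 2.7 4.2 4.1
  endloop
 endfacet
 facet normal -0.401 -0.463 -0.791
  outer loop
   vertex 3.8 2.1 0.4
   vertex 4.3 0.3 1.2
   vertex 0.7 4.1 0.8
  endloop
 endfacet
 facet normal -0.071 0.089 -0.994
  outer loop
   vertex 3.8 2.1 0.4
   vertex 0.7 4.1 0.8
   vertex 4.0 4.5 0.6
  endloop
 endfacet
 facet normal 0.825 -0.022 -0.565
  outer loop
   vertex 3.8 2.1 0.4
   vertex 4.0 4.5 0.6
   vertex 4.3 0.3 1.2
  endloop
 endfacet
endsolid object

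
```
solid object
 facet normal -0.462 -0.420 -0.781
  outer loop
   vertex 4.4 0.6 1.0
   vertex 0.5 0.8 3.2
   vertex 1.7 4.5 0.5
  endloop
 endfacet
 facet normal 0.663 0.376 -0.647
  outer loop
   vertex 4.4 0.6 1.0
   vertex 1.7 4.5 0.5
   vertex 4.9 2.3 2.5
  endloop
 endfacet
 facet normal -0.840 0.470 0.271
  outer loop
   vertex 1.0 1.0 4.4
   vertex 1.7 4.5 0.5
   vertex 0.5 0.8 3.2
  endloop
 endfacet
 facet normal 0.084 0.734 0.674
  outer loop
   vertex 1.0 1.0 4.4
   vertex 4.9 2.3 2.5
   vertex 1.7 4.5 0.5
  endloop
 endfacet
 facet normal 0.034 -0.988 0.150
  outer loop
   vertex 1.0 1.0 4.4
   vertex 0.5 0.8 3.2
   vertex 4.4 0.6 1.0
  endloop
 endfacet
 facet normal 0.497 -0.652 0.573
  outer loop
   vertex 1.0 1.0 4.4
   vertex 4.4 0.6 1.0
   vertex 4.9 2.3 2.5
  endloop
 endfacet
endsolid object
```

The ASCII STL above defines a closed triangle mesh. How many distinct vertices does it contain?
5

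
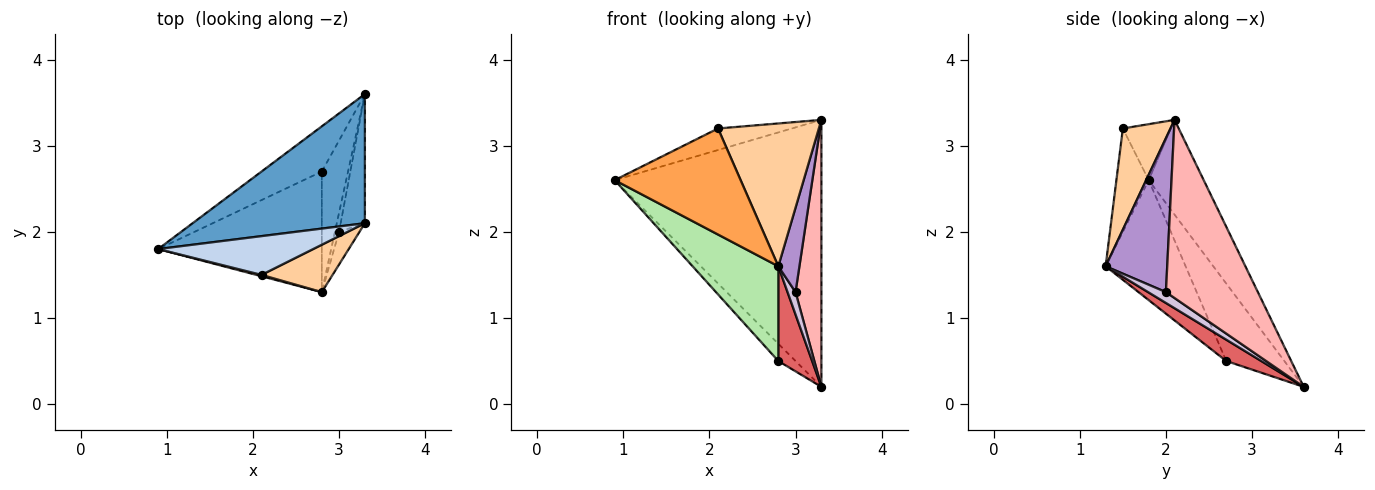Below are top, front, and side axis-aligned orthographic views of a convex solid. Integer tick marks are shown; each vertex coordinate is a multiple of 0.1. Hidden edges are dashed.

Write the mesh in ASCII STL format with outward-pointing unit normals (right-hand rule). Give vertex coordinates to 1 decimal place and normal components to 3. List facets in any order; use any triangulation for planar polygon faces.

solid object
 facet normal -0.233 0.875 0.424
  outer loop
   vertex 3.3 3.6 0.2
   vertex 0.9 1.8 2.6
   vertex 3.3 2.1 3.3
  endloop
 endfacet
 facet normal -0.301 0.463 0.834
  outer loop
   vertex 2.1 1.5 3.2
   vertex 3.3 2.1 3.3
   vertex 0.9 1.8 2.6
  endloop
 endfacet
 facet normal -0.248 -0.969 0.012
  outer loop
   vertex 2.1 1.5 3.2
   vertex 0.9 1.8 2.6
   vertex 2.8 1.3 1.6
  endloop
 endfacet
 facet normal 0.409 -0.866 0.287
  outer loop
   vertex 2.1 1.5 3.2
   vertex 2.8 1.3 1.6
   vertex 3.3 2.1 3.3
  endloop
 endfacet
 facet normal -0.769 0.228 -0.598
  outer loop
   vertex 2.8 2.7 0.5
   vertex 0.9 1.8 2.6
   vertex 3.3 3.6 0.2
  endloop
 endfacet
 facet normal -0.499 -0.535 -0.681
  outer loop
   vertex 2.8 2.7 0.5
   vertex 2.8 1.3 1.6
   vertex 0.9 1.8 2.6
  endloop
 endfacet
 facet normal 0.539 -0.520 -0.662
  outer loop
   vertex 2.8 2.7 0.5
   vertex 3.3 3.6 0.2
   vertex 2.8 1.3 1.6
  endloop
 endfacet
 facet normal 0.955 -0.268 -0.130
  outer loop
   vertex 3.0 2.0 1.3
   vertex 3.3 3.6 0.2
   vertex 3.3 2.1 3.3
  endloop
 endfacet
 facet normal 0.939 -0.322 -0.125
  outer loop
   vertex 3.0 2.0 1.3
   vertex 3.3 2.1 3.3
   vertex 2.8 1.3 1.6
  endloop
 endfacet
 facet normal 0.862 -0.387 -0.327
  outer loop
   vertex 3.0 2.0 1.3
   vertex 2.8 1.3 1.6
   vertex 3.3 3.6 0.2
  endloop
 endfacet
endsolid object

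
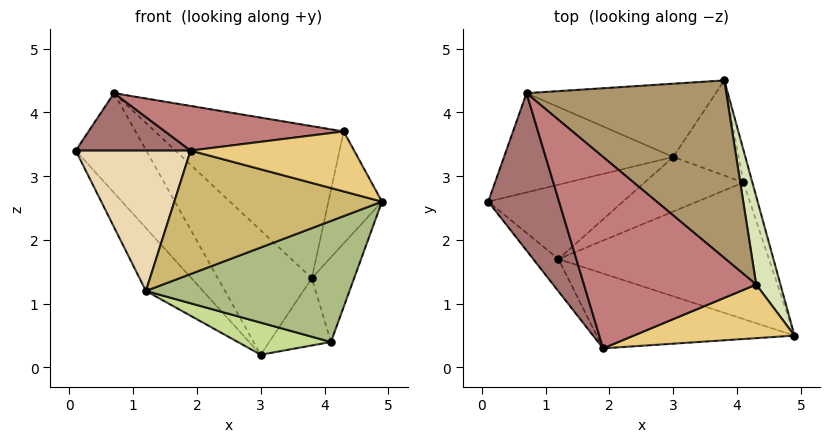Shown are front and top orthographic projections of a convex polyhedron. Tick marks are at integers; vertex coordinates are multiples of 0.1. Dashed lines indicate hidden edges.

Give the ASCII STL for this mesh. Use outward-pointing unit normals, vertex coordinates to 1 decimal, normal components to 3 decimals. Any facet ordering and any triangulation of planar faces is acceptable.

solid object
 facet normal -0.689 0.514 -0.512
  outer loop
   vertex 0.7 4.3 4.3
   vertex 3.0 3.3 0.2
   vertex 0.1 2.6 3.4
  endloop
 endfacet
 facet normal -0.469 0.761 -0.449
  outer loop
   vertex 0.7 4.3 4.3
   vertex 3.8 4.5 1.4
   vertex 3.0 3.3 0.2
  endloop
 endfacet
 facet normal -0.706 0.457 -0.540
  outer loop
   vertex 1.2 1.7 1.2
   vertex 0.1 2.6 3.4
   vertex 3.0 3.3 0.2
  endloop
 endfacet
 facet normal 0.967 0.238 -0.091
  outer loop
   vertex 4.1 2.9 0.4
   vertex 3.8 4.5 1.4
   vertex 4.9 0.5 2.6
  endloop
 endfacet
 facet normal 0.337 0.544 -0.769
  outer loop
   vertex 4.1 2.9 0.4
   vertex 3.0 3.3 0.2
   vertex 3.8 4.5 1.4
  endloop
 endfacet
 facet normal 0.068 -0.662 -0.747
  outer loop
   vertex 4.1 2.9 0.4
   vertex 4.9 0.5 2.6
   vertex 1.2 1.7 1.2
  endloop
 endfacet
 facet normal -0.028 -0.507 -0.861
  outer loop
   vertex 4.1 2.9 0.4
   vertex 1.2 1.7 1.2
   vertex 3.0 3.3 0.2
  endloop
 endfacet
 facet normal 0.909 0.327 0.258
  outer loop
   vertex 4.3 1.3 3.7
   vertex 4.9 0.5 2.6
   vertex 3.8 4.5 1.4
  endloop
 endfacet
 facet normal 0.556 0.541 0.631
  outer loop
   vertex 4.3 1.3 3.7
   vertex 3.8 4.5 1.4
   vertex 0.7 4.3 4.3
  endloop
 endfacet
 facet normal -0.081 -0.852 -0.517
  outer loop
   vertex 1.9 0.3 3.4
   vertex 1.2 1.7 1.2
   vertex 4.9 0.5 2.6
  endloop
 endfacet
 facet normal 0.222 -0.727 0.650
  outer loop
   vertex 1.9 0.3 3.4
   vertex 4.9 0.5 2.6
   vertex 4.3 1.3 3.7
  endloop
 endfacet
 facet normal -0.780 -0.610 -0.140
  outer loop
   vertex 1.9 0.3 3.4
   vertex 0.1 2.6 3.4
   vertex 1.2 1.7 1.2
  endloop
 endfacet
 facet normal -0.401 -0.314 0.861
  outer loop
   vertex 1.9 0.3 3.4
   vertex 0.7 4.3 4.3
   vertex 0.1 2.6 3.4
  endloop
 endfacet
 facet normal -0.027 -0.227 0.973
  outer loop
   vertex 1.9 0.3 3.4
   vertex 4.3 1.3 3.7
   vertex 0.7 4.3 4.3
  endloop
 endfacet
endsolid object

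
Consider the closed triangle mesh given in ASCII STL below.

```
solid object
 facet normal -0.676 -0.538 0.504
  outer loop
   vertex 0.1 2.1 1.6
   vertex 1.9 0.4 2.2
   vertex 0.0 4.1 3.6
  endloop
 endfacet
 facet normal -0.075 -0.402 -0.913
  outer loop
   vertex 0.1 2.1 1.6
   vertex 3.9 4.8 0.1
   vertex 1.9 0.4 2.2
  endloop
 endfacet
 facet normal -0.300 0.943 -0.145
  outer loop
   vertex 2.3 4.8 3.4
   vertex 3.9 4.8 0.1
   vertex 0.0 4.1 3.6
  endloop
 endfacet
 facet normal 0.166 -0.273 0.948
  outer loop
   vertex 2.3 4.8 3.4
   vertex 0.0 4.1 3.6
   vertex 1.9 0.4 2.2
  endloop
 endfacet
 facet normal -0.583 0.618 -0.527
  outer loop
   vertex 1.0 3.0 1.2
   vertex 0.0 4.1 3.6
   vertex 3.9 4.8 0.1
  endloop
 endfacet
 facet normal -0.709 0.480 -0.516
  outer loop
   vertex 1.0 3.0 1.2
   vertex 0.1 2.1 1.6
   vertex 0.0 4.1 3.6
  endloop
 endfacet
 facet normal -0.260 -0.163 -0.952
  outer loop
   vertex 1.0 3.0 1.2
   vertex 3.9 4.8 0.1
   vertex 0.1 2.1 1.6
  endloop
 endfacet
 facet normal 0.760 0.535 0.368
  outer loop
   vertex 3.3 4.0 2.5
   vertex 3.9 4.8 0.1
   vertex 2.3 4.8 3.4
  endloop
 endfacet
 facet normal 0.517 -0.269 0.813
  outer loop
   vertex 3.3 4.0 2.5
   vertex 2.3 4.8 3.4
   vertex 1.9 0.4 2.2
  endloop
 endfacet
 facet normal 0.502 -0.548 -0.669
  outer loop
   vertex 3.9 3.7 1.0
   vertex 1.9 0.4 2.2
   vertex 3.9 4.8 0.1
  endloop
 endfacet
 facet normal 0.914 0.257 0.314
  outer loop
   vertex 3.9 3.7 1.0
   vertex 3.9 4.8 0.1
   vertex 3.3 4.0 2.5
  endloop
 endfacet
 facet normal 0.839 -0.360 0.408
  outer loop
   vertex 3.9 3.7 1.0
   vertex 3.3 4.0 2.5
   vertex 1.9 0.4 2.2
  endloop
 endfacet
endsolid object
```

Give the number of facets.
12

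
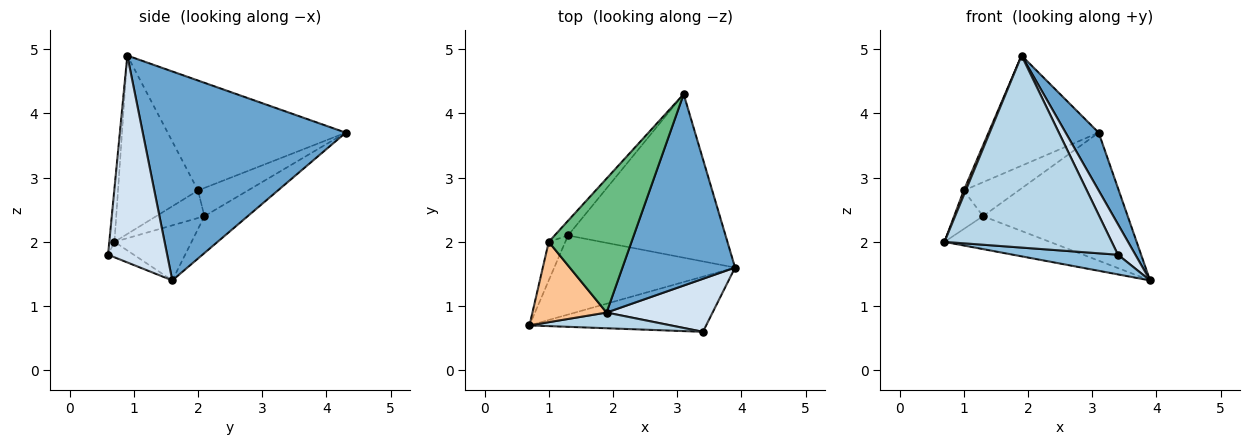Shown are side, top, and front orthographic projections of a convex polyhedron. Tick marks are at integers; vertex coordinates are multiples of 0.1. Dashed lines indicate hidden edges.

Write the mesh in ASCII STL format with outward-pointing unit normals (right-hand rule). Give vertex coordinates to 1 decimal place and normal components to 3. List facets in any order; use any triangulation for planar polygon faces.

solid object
 facet normal 0.871 -0.142 0.470
  outer loop
   vertex 1.9 0.9 4.9
   vertex 3.9 1.6 1.4
   vertex 3.1 4.3 3.7
  endloop
 endfacet
 facet normal -0.082 -0.335 -0.939
  outer loop
   vertex 3.4 0.6 1.8
   vertex 0.7 0.7 2.0
   vertex 3.9 1.6 1.4
  endloop
 endfacet
 facet normal -0.031 -0.996 0.081
  outer loop
   vertex 3.4 0.6 1.8
   vertex 1.9 0.9 4.9
   vertex 0.7 0.7 2.0
  endloop
 endfacet
 facet normal 0.861 -0.254 0.441
  outer loop
   vertex 3.4 0.6 1.8
   vertex 3.9 1.6 1.4
   vertex 1.9 0.9 4.9
  endloop
 endfacet
 facet normal -0.271 0.370 -0.889
  outer loop
   vertex 1.3 2.1 2.4
   vertex 3.9 1.6 1.4
   vertex 0.7 0.7 2.0
  endloop
 endfacet
 facet normal -0.181 0.606 -0.774
  outer loop
   vertex 1.3 2.1 2.4
   vertex 3.1 4.3 3.7
   vertex 3.9 1.6 1.4
  endloop
 endfacet
 facet normal -0.923 -0.023 0.384
  outer loop
   vertex 1.0 2.0 2.8
   vertex 0.7 0.7 2.0
   vertex 1.9 0.9 4.9
  endloop
 endfacet
 facet normal -0.762 0.457 -0.457
  outer loop
   vertex 1.0 2.0 2.8
   vertex 1.3 2.1 2.4
   vertex 0.7 0.7 2.0
  endloop
 endfacet
 facet normal -0.716 0.443 0.539
  outer loop
   vertex 1.0 2.0 2.8
   vertex 1.9 0.9 4.9
   vertex 3.1 4.3 3.7
  endloop
 endfacet
 facet normal -0.641 0.704 -0.305
  outer loop
   vertex 1.0 2.0 2.8
   vertex 3.1 4.3 3.7
   vertex 1.3 2.1 2.4
  endloop
 endfacet
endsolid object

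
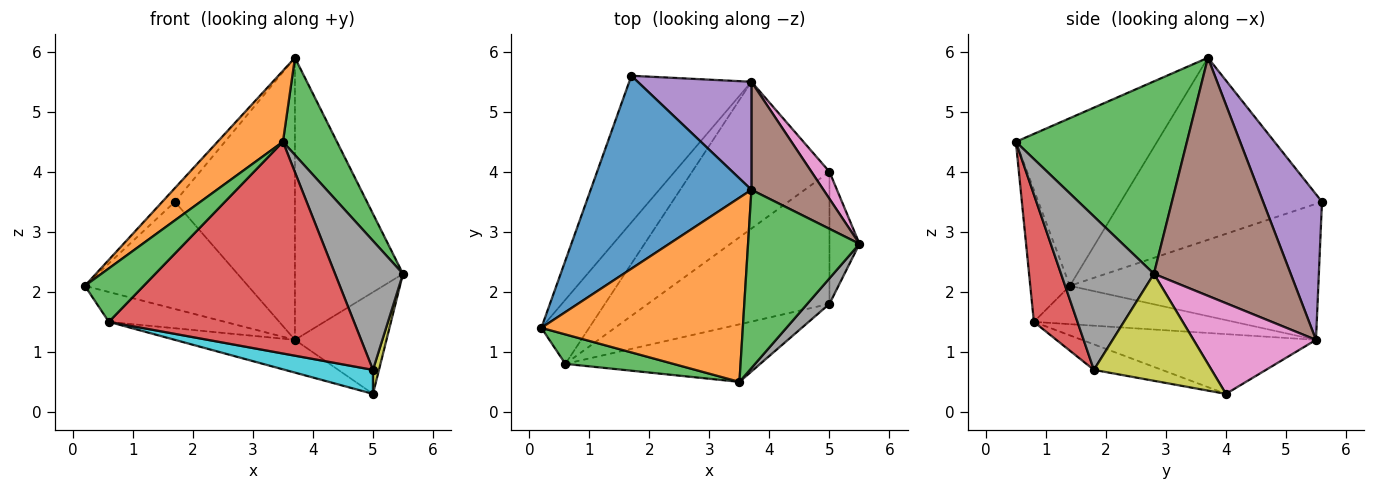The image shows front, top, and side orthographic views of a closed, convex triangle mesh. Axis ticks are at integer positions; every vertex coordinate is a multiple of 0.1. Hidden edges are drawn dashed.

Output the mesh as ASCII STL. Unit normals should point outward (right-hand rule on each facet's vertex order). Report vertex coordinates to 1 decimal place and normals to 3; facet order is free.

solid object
 facet normal -0.749 0.047 0.661
  outer loop
   vertex 3.7 3.7 5.9
   vertex 1.7 5.6 3.5
   vertex 0.2 1.4 2.1
  endloop
 endfacet
 facet normal -0.613 -0.284 0.737
  outer loop
   vertex 3.5 0.5 4.5
   vertex 3.7 3.7 5.9
   vertex 0.2 1.4 2.1
  endloop
 endfacet
 facet normal 0.835 -0.264 0.483
  outer loop
   vertex 3.5 0.5 4.5
   vertex 5.5 2.8 2.3
   vertex 3.7 3.7 5.9
  endloop
 endfacet
 facet normal -0.669 0.439 -0.600
  outer loop
   vertex 3.7 5.5 1.2
   vertex 0.2 1.4 2.1
   vertex 1.7 5.6 3.5
  endloop
 endfacet
 facet normal 0.416 0.849 0.325
  outer loop
   vertex 3.7 5.5 1.2
   vertex 1.7 5.6 3.5
   vertex 3.7 3.7 5.9
  endloop
 endfacet
 facet normal 0.763 0.603 0.231
  outer loop
   vertex 3.7 5.5 1.2
   vertex 3.7 3.7 5.9
   vertex 5.5 2.8 2.3
  endloop
 endfacet
 facet normal 0.791 0.591 0.157
  outer loop
   vertex 3.7 5.5 1.2
   vertex 5.5 2.8 2.3
   vertex 5.0 4.0 0.3
  endloop
 endfacet
 facet normal 0.802 -0.586 0.116
  outer loop
   vertex 5.0 1.8 0.7
   vertex 5.5 2.8 2.3
   vertex 3.5 0.5 4.5
  endloop
 endfacet
 facet normal 0.962 -0.049 -0.270
  outer loop
   vertex 5.0 1.8 0.7
   vertex 5.0 4.0 0.3
   vertex 5.5 2.8 2.3
  endloop
 endfacet
 facet normal -0.137 -0.177 -0.975
  outer loop
   vertex 0.6 0.8 1.5
   vertex 5.0 4.0 0.3
   vertex 5.0 1.8 0.7
  endloop
 endfacet
 facet normal -0.588 0.341 -0.733
  outer loop
   vertex 0.6 0.8 1.5
   vertex 0.2 1.4 2.1
   vertex 3.7 5.5 1.2
  endloop
 endfacet
 facet normal -0.391 0.200 -0.898
  outer loop
   vertex 0.6 0.8 1.5
   vertex 3.7 5.5 1.2
   vertex 5.0 4.0 0.3
  endloop
 endfacet
 facet normal -0.508 -0.754 0.416
  outer loop
   vertex 0.6 0.8 1.5
   vertex 3.5 0.5 4.5
   vertex 0.2 1.4 2.1
  endloop
 endfacet
 facet normal 0.169 -0.951 -0.259
  outer loop
   vertex 0.6 0.8 1.5
   vertex 5.0 1.8 0.7
   vertex 3.5 0.5 4.5
  endloop
 endfacet
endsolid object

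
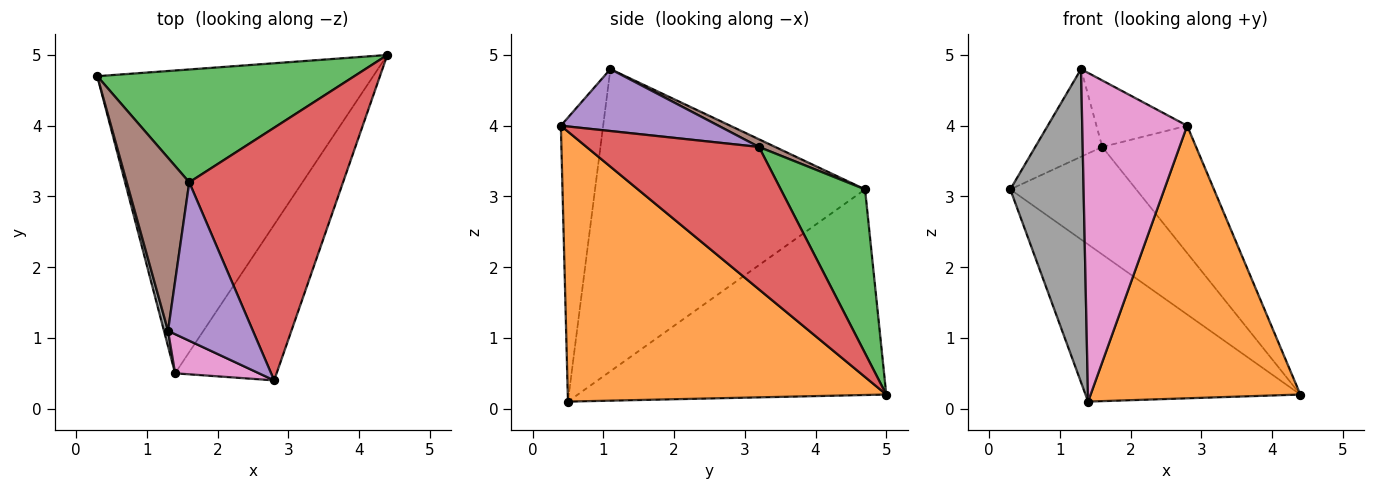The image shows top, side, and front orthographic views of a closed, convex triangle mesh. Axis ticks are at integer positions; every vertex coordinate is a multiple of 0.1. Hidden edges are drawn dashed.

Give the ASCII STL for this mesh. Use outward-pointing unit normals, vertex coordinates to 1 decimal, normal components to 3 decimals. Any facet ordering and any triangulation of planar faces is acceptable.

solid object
 facet normal -0.552 0.384 -0.740
  outer loop
   vertex 1.4 0.5 0.1
   vertex 0.3 4.7 3.1
   vertex 4.4 5.0 0.2
  endloop
 endfacet
 facet normal 0.797 -0.525 -0.300
  outer loop
   vertex 1.4 0.5 0.1
   vertex 4.4 5.0 0.2
   vertex 2.8 0.4 4.0
  endloop
 endfacet
 facet normal 0.419 0.626 0.657
  outer loop
   vertex 1.6 3.2 3.7
   vertex 4.4 5.0 0.2
   vertex 0.3 4.7 3.1
  endloop
 endfacet
 facet normal 0.637 0.347 0.688
  outer loop
   vertex 1.6 3.2 3.7
   vertex 2.8 0.4 4.0
   vertex 4.4 5.0 0.2
  endloop
 endfacet
 facet normal 0.558 0.321 0.765
  outer loop
   vertex 1.3 1.1 4.8
   vertex 2.8 0.4 4.0
   vertex 1.6 3.2 3.7
  endloop
 endfacet
 facet normal 0.109 0.449 0.887
  outer loop
   vertex 1.3 1.1 4.8
   vertex 1.6 3.2 3.7
   vertex 0.3 4.7 3.1
  endloop
 endfacet
 facet normal -0.372 -0.922 0.110
  outer loop
   vertex 1.3 1.1 4.8
   vertex 1.4 0.5 0.1
   vertex 2.8 0.4 4.0
  endloop
 endfacet
 facet normal -0.965 -0.262 0.013
  outer loop
   vertex 1.3 1.1 4.8
   vertex 0.3 4.7 3.1
   vertex 1.4 0.5 0.1
  endloop
 endfacet
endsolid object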